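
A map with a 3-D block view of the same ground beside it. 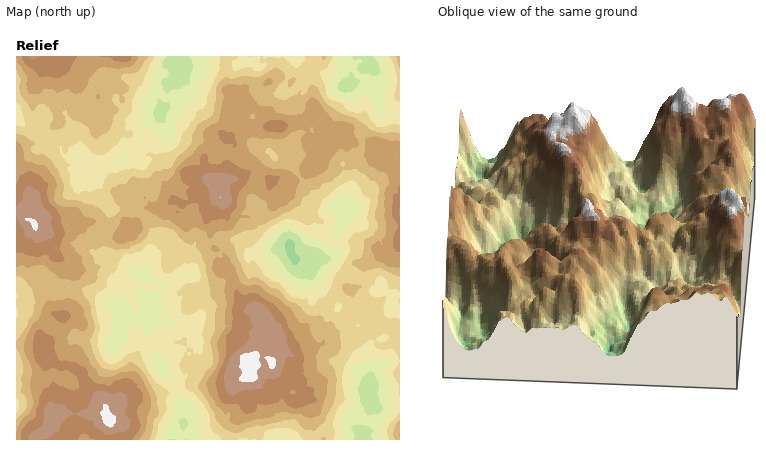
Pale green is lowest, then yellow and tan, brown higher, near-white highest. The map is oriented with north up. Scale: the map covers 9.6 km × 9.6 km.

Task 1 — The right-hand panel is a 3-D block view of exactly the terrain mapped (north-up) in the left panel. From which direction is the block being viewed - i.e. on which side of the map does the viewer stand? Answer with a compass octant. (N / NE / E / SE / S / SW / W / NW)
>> N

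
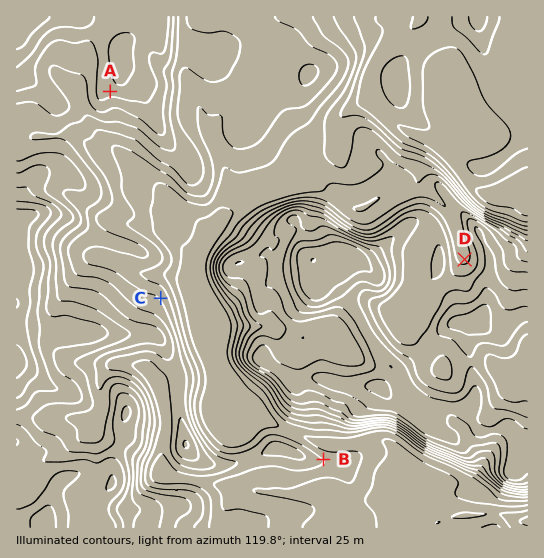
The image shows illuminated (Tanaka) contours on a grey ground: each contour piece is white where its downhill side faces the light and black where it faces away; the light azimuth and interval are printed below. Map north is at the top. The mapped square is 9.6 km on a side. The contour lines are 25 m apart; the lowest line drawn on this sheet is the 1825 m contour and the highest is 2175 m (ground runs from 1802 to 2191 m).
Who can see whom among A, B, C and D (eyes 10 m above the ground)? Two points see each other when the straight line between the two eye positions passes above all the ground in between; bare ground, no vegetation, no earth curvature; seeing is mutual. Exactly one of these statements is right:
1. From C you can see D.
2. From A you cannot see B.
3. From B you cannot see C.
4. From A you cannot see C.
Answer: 2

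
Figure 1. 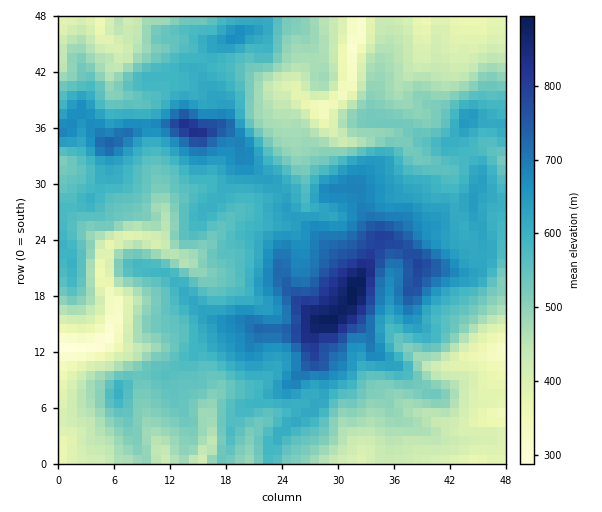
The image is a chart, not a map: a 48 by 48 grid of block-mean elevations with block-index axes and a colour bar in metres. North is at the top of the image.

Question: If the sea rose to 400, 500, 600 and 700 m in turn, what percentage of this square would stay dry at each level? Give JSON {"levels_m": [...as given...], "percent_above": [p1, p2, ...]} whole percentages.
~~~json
{"levels_m": [400, 500, 600, 700], "percent_above": [91, 67, 33, 9]}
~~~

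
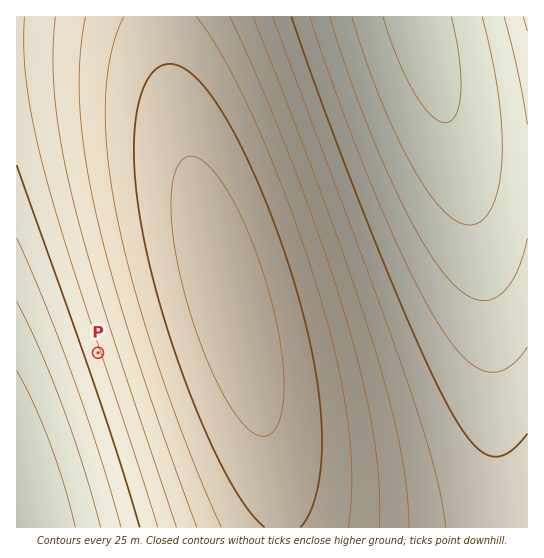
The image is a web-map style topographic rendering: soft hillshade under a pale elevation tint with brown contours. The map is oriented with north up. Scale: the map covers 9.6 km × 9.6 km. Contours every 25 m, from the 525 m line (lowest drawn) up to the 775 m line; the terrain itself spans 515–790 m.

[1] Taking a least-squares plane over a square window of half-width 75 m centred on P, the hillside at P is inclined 5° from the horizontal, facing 251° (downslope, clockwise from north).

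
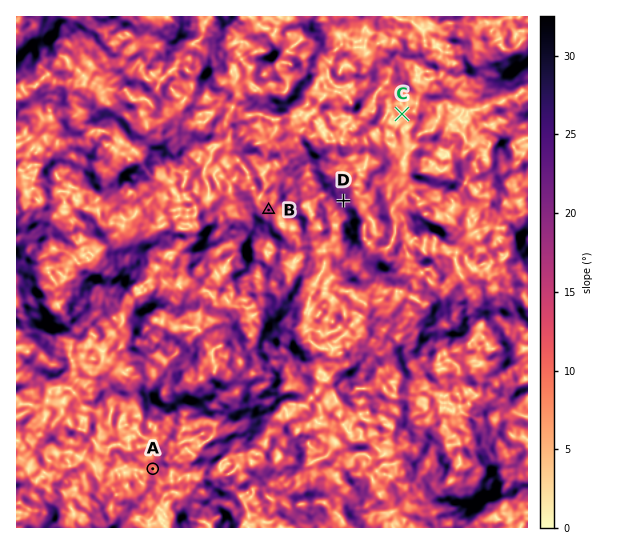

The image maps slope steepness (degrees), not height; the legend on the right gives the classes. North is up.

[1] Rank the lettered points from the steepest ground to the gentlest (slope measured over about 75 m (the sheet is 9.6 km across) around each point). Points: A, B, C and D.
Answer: D B A C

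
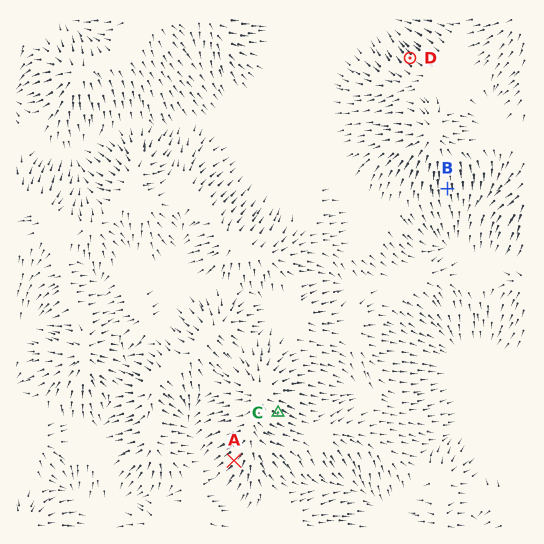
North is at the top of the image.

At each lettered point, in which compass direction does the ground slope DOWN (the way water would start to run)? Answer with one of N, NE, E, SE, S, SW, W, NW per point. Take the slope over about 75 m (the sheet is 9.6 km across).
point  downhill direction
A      SW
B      S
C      SE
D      NW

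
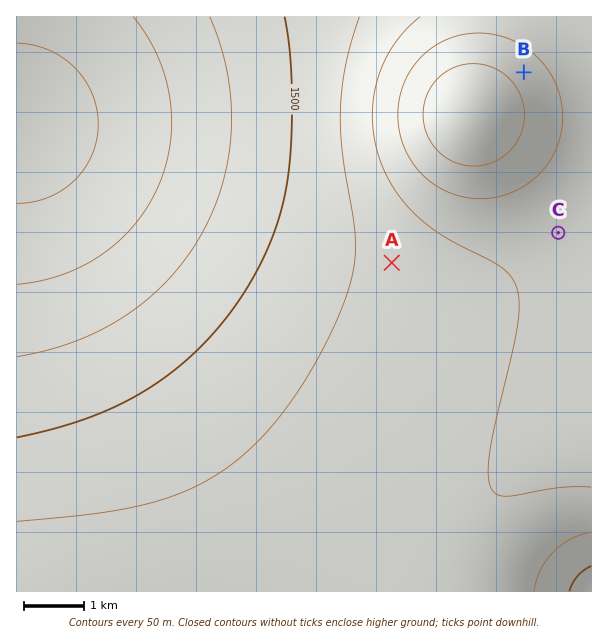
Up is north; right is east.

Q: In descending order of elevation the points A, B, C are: B C A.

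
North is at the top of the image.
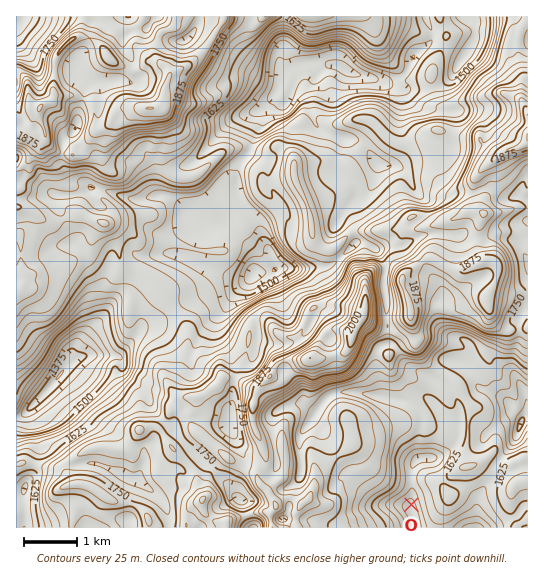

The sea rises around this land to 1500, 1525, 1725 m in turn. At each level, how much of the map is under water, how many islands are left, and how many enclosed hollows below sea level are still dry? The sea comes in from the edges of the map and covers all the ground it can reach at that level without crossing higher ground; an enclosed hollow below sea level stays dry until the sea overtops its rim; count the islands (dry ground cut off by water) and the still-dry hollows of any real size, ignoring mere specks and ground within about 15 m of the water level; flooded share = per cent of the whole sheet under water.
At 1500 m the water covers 8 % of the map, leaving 0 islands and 1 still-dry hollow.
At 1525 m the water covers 10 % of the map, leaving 0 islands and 1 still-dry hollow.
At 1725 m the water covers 62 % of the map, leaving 0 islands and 2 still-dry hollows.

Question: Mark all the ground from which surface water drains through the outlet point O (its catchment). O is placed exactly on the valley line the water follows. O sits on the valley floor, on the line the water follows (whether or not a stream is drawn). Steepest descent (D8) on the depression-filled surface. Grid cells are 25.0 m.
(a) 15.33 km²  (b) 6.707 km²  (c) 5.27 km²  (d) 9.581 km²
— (d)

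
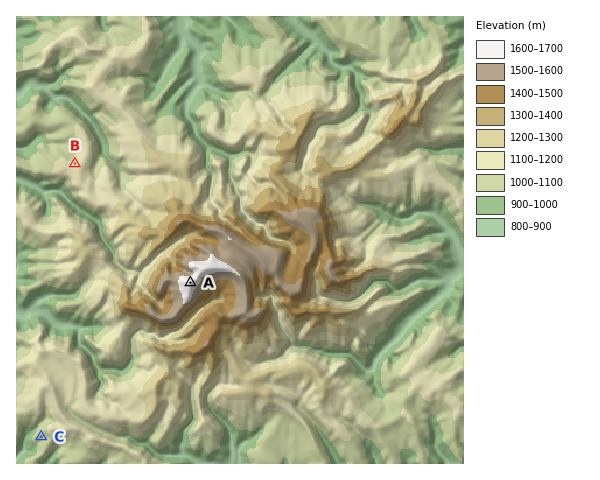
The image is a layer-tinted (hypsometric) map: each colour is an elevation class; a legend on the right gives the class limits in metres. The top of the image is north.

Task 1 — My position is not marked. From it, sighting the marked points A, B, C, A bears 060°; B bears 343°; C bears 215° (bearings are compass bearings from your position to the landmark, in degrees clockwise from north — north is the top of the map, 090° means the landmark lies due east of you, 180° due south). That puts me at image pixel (123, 321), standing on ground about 1200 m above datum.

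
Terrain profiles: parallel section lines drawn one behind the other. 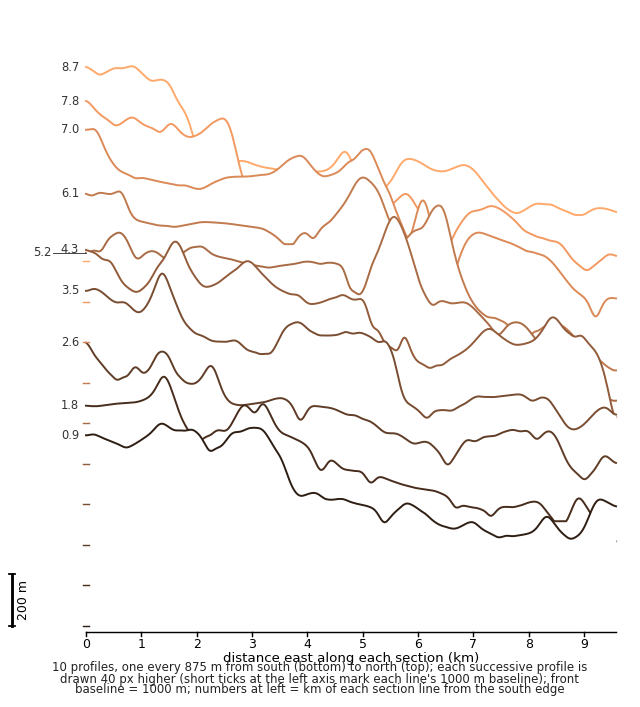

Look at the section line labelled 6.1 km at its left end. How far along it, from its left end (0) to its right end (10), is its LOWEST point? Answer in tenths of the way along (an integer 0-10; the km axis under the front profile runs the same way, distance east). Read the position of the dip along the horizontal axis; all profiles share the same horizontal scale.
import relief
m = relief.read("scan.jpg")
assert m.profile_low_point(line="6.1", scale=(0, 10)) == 10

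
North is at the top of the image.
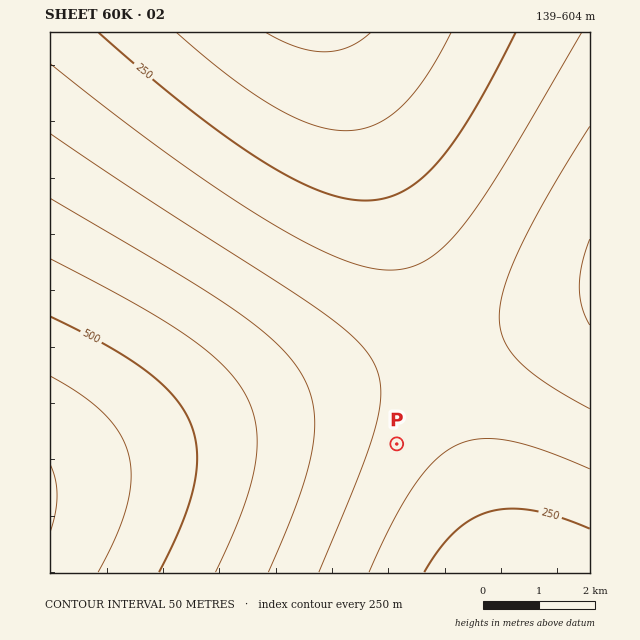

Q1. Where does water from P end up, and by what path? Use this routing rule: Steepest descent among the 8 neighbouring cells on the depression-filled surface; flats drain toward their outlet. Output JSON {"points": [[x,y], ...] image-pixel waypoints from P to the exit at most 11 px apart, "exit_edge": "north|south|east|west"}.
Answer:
{"points": [[397, 444], [408, 455], [419, 466], [431, 478], [442, 489], [453, 500], [464, 512], [476, 523], [487, 534], [491, 545], [494, 557], [498, 568], [500, 572]], "exit_edge": "south"}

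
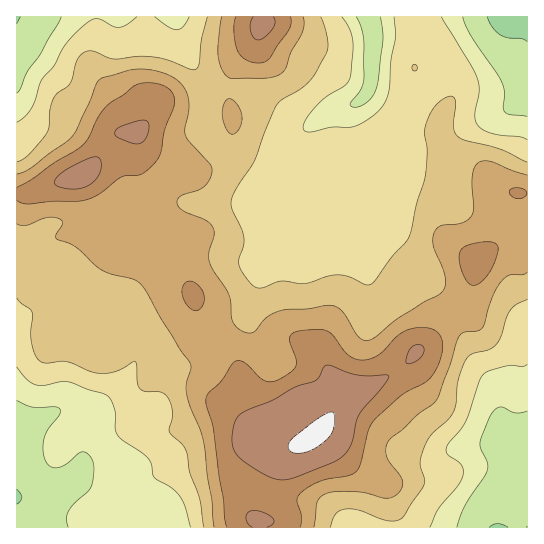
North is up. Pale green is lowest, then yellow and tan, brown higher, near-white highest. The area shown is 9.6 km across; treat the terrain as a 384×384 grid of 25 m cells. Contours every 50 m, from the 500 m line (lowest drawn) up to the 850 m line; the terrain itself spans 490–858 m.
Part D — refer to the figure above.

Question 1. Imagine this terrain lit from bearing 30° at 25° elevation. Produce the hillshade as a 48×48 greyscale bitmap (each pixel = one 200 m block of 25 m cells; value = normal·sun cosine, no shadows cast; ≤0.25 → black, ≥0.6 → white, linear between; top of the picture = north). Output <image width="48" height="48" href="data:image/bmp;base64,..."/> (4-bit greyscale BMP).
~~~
<image width="48" height="48" href="data:image/bmp;base64,Qk32BAAAAAAAAHYAAAAoAAAAMAAAADAAAAABAAQAAAAAAIAEAAATCwAAEwsAABAAAAAAAAAAAAAAABEREQAiIiIAMzMzAERERABVVVUAZmZmAHd3dwCIiIgAmZmZAKqqqgC7u7sAzMzMAN3d3QDu7u4A////AHd3ZniIiId1MiNGiaq6mHVDNGiIiId2Znd3d4iYiHd1MiNXmqq6l1QzNWiHeIdmZnd3iImHd2ZUIiNYmZmYdTIiNWd2d3dmZ2VmeId2ZmVDIhNoh2ZlQhEkV4h3Z3dmd1VVZ3Znd2VDMiNmZERDIiNXiamYiId3iFVVZmZnd2VUQyRVRERDI0V5qqqqqqmImWZmZ2ZmZVRVQyNVVVVURFeaqZmaq7qZmWZnd2VVRERVQiRVZmZmZmiZmIiImZmZiGZ3h2VVREVlQiRmd3eHd4mYd3d2Z4iHdmZ4d2ZmZmd1MTVnh3iIiJmHZndlZ3iGVVVnd2ZmZndkIkaImIiImIh2VmZmaIh2VURVZVVVVWZTJGiZqpmJmIh2VWZniZh2ZTM0QzNEVVVDRoiJq7qqmJmHZVVXmph2VTIzMiI0VmVVaIiJq7u6mKupdlRXmZhlVTMzMiI1ZmZWd3eJqpmYec3Ll2VniYdVVTNEMzRWd3ZVZmeKqYdmi93bqHZ4mHVFZkRWVFZ4h2ZVVWibqGVXm83LmIiaqFNGZ0Vnd4iZh1VEVnm7l2Z5q8y6mZrMqFRnd1Z4iJmYdlREV4q6h3iru8upmrzcp1aIh2d4iIiHZUREV5qqmZu7u7upmbvLlmeYd2d3d3dmVURFZ5mpmqu7u7qoiJmZhmeIdmZ3d2ZmVVVVeKqqqqu7qrqYd3iIdmeHZVZ3d2ZmZVVniry6mZqqqqqYd3eIZUZ3VFZ3dmVFVmZ4q8y6mZmZmqqYd3iHUzVmVXZmZUM0Vmd4q7upiImIiZmIh4h2Q1d3Z4dmVDJGd3d4mZmIiIiIiIiIiIhlRYqYeHd2VEWJmIiIiYiIiIh3eIh4iIdlaKupiFZ3ZnmqmIiImZmZiHd3d3d3iHZnmqqqmEVmZnmZiIiZqqqpiHd3d3d3d3Z4qpmZiEMzNFZ3d3iZmqqph3d3d3d3d3Z4mYd2ZkMhESRmZniIiImYh3d3d3d3d3d4h2VVRXZCIiRVVWd3Z3iHd3eIh3h3d3d4h1VWeLqHZVZlVWd2d3d3eIiIiIiHd3d3dmZ5zcuqmZh2VWd3iIh3eIiIiIiHd3d3d3is76qru6mGVWeImZh3iIiIiIh3d3Z3eIre7omauql2VXiaqpd3iIiZiIiHd3Z3ib3u3HiJmYd2ZomqqYZ4iIiZmZmId3d3is7u3Id3d3d4iZmZmGZ4iIiJqrqpiHd3is3cy4dmZ3eJqqmImGaJmHd3mrupiId3iauqq4dmd3eaqZmaqHeZmHZmeImph3d4iZmZmnZniHeJmJrMuXeIhmZmZVaIZmd4iZmZmmZ4h2eaqr3+yGZ2VEVmZVeHVFZ4iaqqqneIdmm7ze/+t1VDI1Z3d3mnRFeImry7qYiHd4rM3u7clkQyJGiId4qnRGiIm8zLqYh3eKvMvMu6dUQyNXiIiJqnRXiIrN3KmXd3iau6qqqpdVQzRmd4iau4RXiJvNy6mHd3iJqpmZqodlREVneJmr3HNGiazMupiHd4iJmZiJqodlRFZ4iaq83GNHibzMupiA=="/>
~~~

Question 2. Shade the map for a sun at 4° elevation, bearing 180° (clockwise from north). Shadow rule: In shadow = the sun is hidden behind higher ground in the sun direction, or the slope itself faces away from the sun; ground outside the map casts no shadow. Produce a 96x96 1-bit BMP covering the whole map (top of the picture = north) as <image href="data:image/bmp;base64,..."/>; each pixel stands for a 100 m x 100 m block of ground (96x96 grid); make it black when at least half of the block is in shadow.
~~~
<image width="96" height="96" href="data:image/bmp;base64,Qk2+BAAAAAAAAD4AAAAoAAAAYAAAAGAAAAABAAEAAAAAAIAEAAATCwAAEwsAAAIAAAAAAAAA////AAAAAAAAAAAAAAAAAAAAAAAAAAAAAAAAAAAAAAAAAAAAAAAAAAAAAAAAAAAAAAfwAAAAAAAAAAAAAAfgAAAAAAAACAAAAAAAAAAAAAAAAAAAAAAAAAAAAAAAAAAAAAAAAAAAAAAAAAAAAAAAAAAAAAAAAAAAAAAAAAAAAAAAAAAAAAAAAAAAAAAAAAAAAAAAAAAB4AAAAAAAAAAAAAAB8AAAAAAAAAAAAAAA+AAAAAAAAAAAAAAAcAAAAAAAAAAAAAAAAAAAAAAAAAAAAAAAAAAAAAAAAAAAAAAAAAAAAAAAAAAAAAAAAAAAAAAAAAAAAAAAAAAAAAAAAAAAAAAAAAAAAAAAAD4AAAAAAAAAAAAAAH/AAAAAAAAAAAAAAH/gAAAAAAAAAAAAAH/4AAAAAAAAAAAAAD//gAAAAAAAAAAAAB//jwAAAAAAAAAAOB//j8AAAAAAAAAAMA//n/AAAAAAAAAAAA//H/gAAAAAAAAAAA//H/wAAAAAAAAAAA/+P/4AAAAAAAAAAB/+P/4AAAAAAAAAAH/8f/8AAAAAAAAAAP/4///wAAAAAAAAAP8D////AAAAAAAAAfwH////AAAAAAAAAPg/////AAAAAAAAAPv/////AAAAAAAAAH//////AAAAAAAAAH//////AAAAAAAAADf/////AAAAAAAAAAf/////AAAAAAAAAAf////+AAAAAAAAAAf////+AAAAAAAAD4P////+AAAAAAAAP4P////+AAAAAAAAP4P////8AAAAAAAAP4H////8AAAAAAAAHwH////4AAAAAAAAAAD////4AACAAAAAAAB////wDwCAAAAAAAA//+HwH4AAAAAAAAAP/4DgP8AAAPAAAAAB/gDgf+AAA/AAAAAABAAA//AAA/AAAAAAAAAA//AAAeAA8AAAAAAA/+AAAAAA+AAAAAAA/8AAAAAAAAAAAAAAfwAAAAAAAAAAAAAAfgAAAAAAAAAAAAAAPAAAAAAAAAAAAAAAAADAAAAAAAAAAAAAAAP4AAAAAAAAAAAAAB/+AAAAAAAAAAAAAD//wAAAAAAAAAAAAH//+AAAAAAAAAAAAP///AAAAAAAAAAAA////gAAAAAAAAAAB////gAAAAAAAAAAD////gAAAAAAAAAAH////gAAAAABAAAAH////gAAAAAB4gAAH////gAAAAAB/8AAH////5wAAAAA/+AAD/////8AAAAA//gAD/////+AAAAAf/gAD/////+AAAAAP/wAB/////+AAAAAH/wAB/////+AAAAAB/wAA/////8/AAAAAfgAA///////gAAAAPgAAf//////wAAAAHgAAf//////wAAAAHgAAf//////wAAAADAAAf//////gAAAADAAB///////gAAAADAAD///////gAAAAAAAH///////gAAAAAAAH///////gAAAAAAAP///////gAAAAAAAf///////gAAAAAAA////////AAAAAwAB////////AAAAD4AB////////AAAAH4AA//8="/>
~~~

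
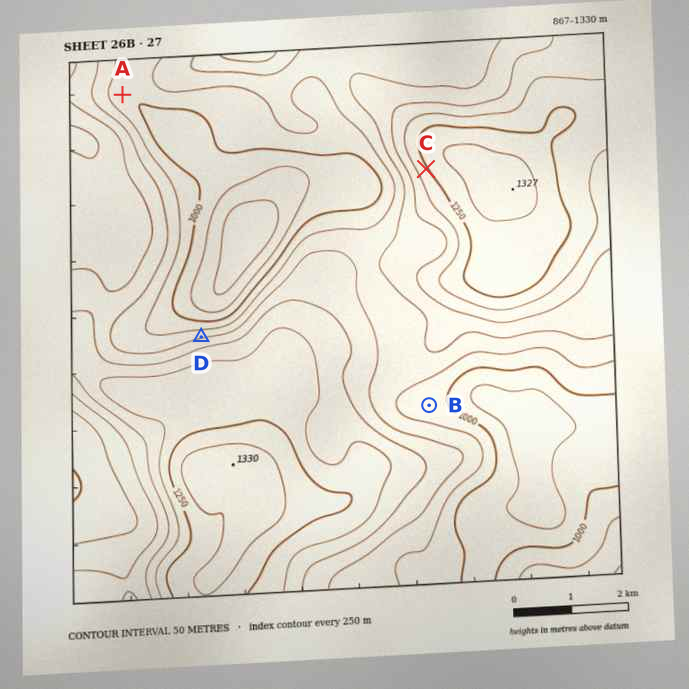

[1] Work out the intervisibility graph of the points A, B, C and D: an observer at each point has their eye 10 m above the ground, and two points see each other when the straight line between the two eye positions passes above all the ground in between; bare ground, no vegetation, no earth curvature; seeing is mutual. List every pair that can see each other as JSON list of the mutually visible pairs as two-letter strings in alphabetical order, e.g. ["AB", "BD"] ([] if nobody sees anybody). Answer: ["AC", "CD"]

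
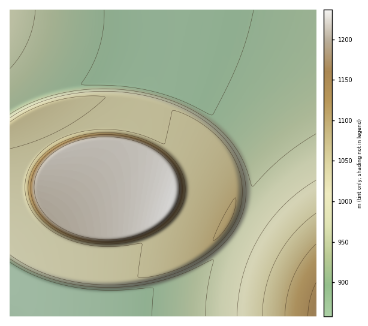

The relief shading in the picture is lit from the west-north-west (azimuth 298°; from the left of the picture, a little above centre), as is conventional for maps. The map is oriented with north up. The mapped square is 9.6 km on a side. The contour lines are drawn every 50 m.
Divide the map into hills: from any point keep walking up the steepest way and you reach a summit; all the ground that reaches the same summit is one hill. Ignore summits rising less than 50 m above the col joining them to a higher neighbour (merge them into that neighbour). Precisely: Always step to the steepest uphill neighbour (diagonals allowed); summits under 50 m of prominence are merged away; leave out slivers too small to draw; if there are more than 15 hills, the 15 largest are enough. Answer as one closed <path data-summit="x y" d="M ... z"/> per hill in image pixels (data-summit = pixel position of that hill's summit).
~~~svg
<path data-summit="172 199" d="M121 82l-22 0-31 3-32 10-26 13 0 178 10 6 25 4 66 0 27-3 23-5 34-15 20-13 21-22 11-20 6-20-1-27-9-24-15-20-24-20-26-14-27-8z"/><path data-summit="316 316" d="M316 10l-152 0-4 39-11 36 22 6 25 11 20 14 20 20 10 18 7 22 0 22-6 20-11 20-21 22-20 13-34 15-23 5-27 3-66 0-18-1-17-9 14 20 3 10 289 0z"/><path data-summit="10 10" d="M163 10l-153 0 0 97 32-14 34-9 45-2 27 3 13-40z"/>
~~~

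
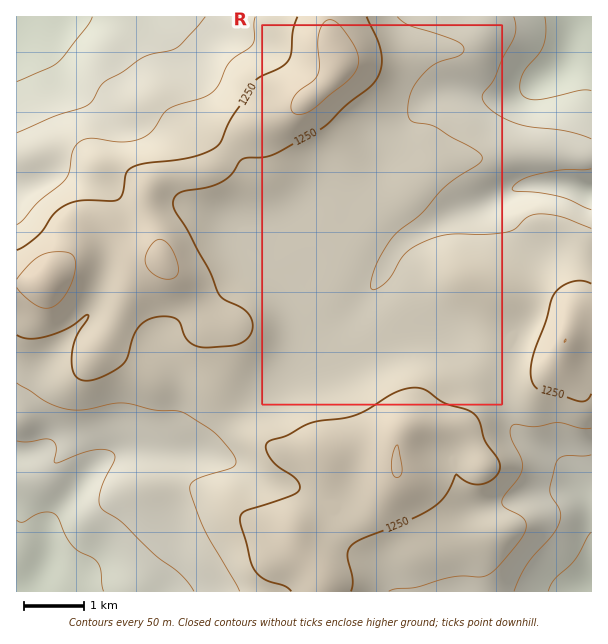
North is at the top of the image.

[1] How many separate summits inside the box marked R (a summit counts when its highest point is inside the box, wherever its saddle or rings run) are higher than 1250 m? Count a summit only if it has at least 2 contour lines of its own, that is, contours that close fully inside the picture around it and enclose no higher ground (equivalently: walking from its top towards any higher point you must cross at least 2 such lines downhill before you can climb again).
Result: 0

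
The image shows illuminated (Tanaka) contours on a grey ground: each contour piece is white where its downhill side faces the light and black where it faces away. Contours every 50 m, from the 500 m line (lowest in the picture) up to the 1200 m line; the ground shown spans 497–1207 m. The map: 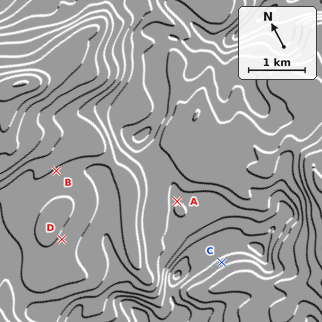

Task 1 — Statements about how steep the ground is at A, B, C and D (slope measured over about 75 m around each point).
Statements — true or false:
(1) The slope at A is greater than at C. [false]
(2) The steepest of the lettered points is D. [false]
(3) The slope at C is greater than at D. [true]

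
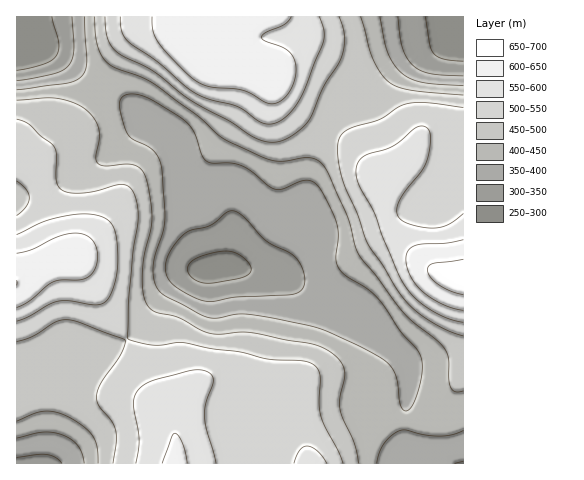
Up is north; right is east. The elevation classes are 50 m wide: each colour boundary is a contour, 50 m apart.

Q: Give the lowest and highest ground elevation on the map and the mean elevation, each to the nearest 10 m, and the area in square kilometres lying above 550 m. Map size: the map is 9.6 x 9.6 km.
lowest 250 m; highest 670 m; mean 470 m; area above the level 18.4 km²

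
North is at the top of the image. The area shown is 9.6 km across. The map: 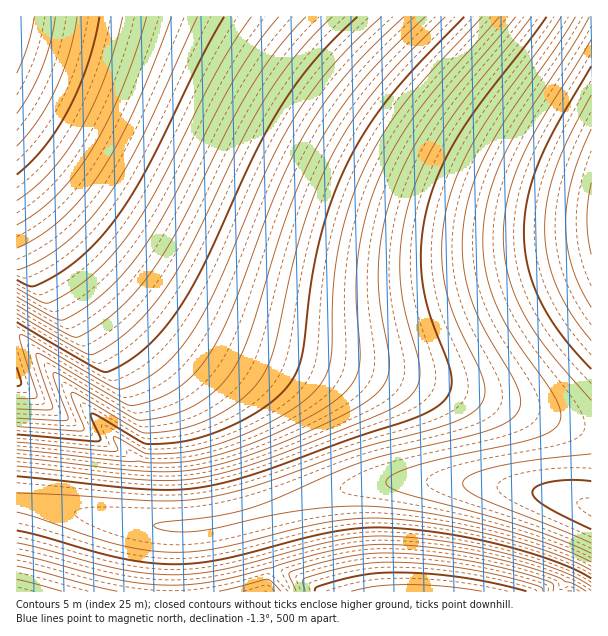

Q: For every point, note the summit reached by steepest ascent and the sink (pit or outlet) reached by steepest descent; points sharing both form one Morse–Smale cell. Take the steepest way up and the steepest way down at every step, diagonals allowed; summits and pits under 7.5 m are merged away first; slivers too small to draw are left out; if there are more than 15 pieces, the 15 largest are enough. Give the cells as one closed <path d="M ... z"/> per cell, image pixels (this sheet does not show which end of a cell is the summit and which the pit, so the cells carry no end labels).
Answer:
<path d="M591 16l-574 0-1 139 33 37 68 66 54 42 54 31 48 18 135 29 93 24 72 24 18 2z"/><path d="M17 156l-1 24 30 42 63 77 79 82 17 21 15 30 14 42 8 39 3 3 96-28 37-6 29-1 57 1 45 5 42 7 41 12-1-78-18-2-99-32-85-21-116-24-48-18-54-31-54-42-68-66z"/><path d="M17 181l-1 320 101 21 35 4 42 0 48-9 2-2-15-56-12-34-15-27-112-122-44-54z"/><path d="M429 481l-51 1-22 4-111 30 1 9 18 66 328 0-1-85-22-7-41-9-46-6z"/><path d="M20 502l-4 1 1 89 153-1 0-45 3-20-21 0-35-4z"/><path d="M243 516l-28 7-41 3-2 2-1 64 93-1z"/>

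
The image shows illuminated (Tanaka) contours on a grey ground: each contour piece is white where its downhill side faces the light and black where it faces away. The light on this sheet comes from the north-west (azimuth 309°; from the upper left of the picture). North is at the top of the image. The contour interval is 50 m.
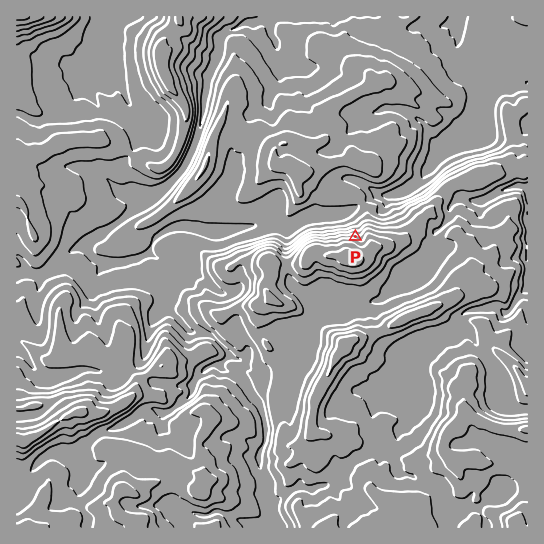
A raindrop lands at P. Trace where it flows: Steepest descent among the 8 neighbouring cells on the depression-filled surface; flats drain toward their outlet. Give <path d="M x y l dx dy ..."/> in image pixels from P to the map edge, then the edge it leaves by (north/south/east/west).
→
<path d="M355 237l2-2 0-10-11-11-8 0-1 1-30 0-1 2-4 0-3 1-12 9-5 3-5-3-4-4-11 0-1 2-11 1-1 1-80 0-16 16-3 6 0 2-3 3-9 5-4 0-1 2-4 0-7 2-17 0-11-5-5-5 0-6 8-8 4-1 12-12 20-13 9-8 12-6 28-28 3-4 1-5 11-21 1-8 3-6 1-10 1-2 0-10 2-2 0-6 1-2 0-5 1-1 0-10 10-20 0-6 2-4 0-10 10-9 4 0 8-4 2-3 10 0 1-1 9-1 2-2 2 0 3-2"/>
exit: north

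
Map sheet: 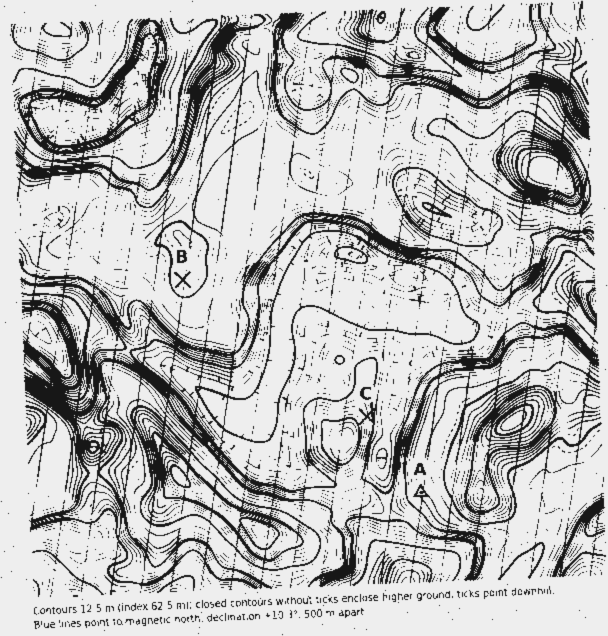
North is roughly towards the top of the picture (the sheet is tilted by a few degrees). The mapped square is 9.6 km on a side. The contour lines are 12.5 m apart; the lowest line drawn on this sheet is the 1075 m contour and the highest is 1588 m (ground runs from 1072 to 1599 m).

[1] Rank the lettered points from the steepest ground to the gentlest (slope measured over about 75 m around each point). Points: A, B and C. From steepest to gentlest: C A B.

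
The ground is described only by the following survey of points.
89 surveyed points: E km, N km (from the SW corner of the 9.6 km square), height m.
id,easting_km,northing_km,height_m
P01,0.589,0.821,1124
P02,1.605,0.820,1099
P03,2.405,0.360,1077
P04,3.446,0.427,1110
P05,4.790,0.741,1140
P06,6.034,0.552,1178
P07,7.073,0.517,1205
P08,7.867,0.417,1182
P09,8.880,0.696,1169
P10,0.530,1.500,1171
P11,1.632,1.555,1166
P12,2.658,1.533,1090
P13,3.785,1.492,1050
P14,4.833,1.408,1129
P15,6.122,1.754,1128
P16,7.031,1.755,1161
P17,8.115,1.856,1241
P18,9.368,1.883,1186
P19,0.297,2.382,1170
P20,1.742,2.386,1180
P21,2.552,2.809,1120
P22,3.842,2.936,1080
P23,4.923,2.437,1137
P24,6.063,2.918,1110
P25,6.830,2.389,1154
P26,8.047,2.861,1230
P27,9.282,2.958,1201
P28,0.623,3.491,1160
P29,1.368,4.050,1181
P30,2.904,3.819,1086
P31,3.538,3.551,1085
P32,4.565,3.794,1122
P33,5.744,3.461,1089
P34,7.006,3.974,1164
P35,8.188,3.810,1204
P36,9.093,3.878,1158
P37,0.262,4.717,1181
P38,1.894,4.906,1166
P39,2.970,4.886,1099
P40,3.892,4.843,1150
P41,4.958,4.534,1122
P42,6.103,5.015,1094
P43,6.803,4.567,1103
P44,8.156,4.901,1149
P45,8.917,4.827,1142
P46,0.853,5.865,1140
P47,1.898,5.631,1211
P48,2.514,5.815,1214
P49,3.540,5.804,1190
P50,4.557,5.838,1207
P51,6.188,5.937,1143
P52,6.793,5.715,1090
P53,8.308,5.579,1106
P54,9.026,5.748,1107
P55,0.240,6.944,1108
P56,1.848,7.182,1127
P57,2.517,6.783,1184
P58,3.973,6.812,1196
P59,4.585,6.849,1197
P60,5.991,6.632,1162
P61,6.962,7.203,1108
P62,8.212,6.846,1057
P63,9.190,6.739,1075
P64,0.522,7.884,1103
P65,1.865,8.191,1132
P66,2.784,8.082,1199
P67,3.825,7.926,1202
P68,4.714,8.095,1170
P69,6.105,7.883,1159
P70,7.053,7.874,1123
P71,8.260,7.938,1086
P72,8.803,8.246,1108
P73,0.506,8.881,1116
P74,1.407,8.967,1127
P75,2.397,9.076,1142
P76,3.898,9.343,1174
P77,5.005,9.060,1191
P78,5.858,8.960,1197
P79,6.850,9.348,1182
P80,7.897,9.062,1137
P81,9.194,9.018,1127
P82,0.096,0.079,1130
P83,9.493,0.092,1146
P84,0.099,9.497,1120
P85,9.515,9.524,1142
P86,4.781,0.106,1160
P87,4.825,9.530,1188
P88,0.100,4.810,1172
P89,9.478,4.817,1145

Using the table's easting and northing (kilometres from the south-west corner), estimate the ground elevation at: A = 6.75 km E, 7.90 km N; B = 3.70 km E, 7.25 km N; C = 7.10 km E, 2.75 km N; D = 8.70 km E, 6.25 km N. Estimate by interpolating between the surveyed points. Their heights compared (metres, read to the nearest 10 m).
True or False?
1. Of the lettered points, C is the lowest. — False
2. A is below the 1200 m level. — True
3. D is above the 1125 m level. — False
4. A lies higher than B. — False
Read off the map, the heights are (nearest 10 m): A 1140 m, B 1200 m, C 1180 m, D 1060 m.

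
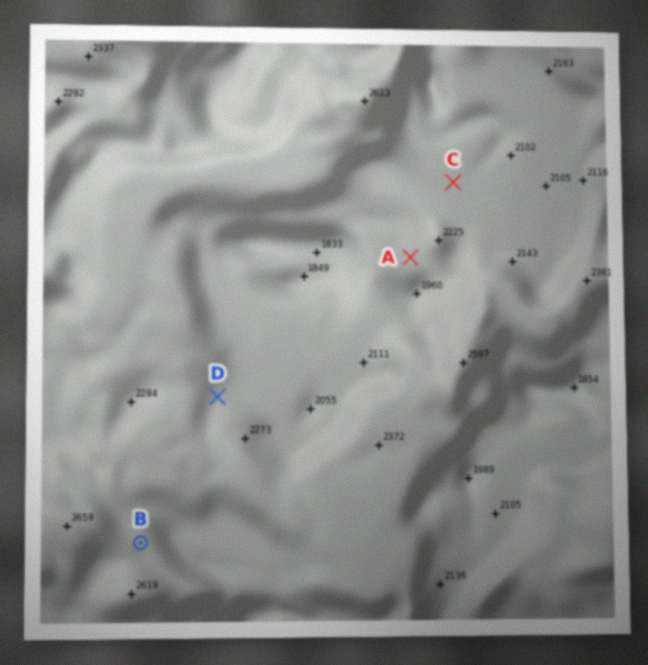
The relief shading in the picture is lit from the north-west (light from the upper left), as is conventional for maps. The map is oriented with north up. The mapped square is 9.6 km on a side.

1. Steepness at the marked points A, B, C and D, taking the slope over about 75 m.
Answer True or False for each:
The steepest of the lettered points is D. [True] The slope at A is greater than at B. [False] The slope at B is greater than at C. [True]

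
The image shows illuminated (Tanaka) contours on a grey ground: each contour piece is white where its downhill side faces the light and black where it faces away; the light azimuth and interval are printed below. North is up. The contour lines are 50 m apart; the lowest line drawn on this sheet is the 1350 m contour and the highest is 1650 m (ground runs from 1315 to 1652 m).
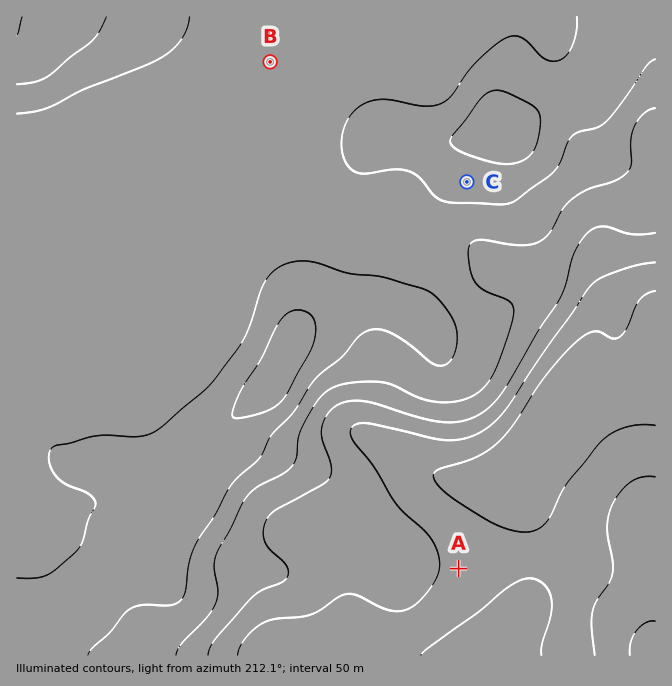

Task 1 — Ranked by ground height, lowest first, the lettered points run A B C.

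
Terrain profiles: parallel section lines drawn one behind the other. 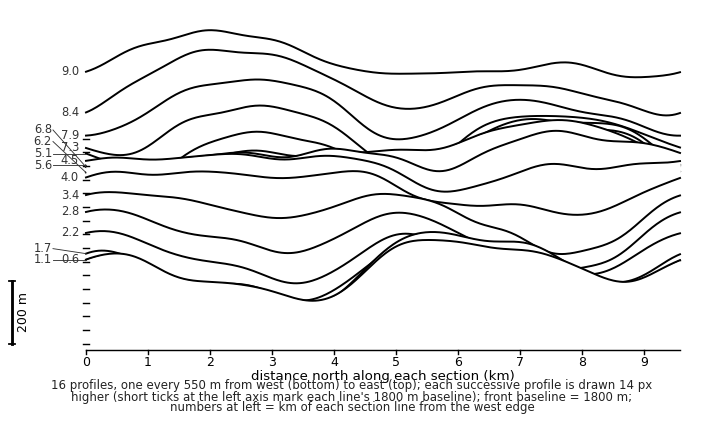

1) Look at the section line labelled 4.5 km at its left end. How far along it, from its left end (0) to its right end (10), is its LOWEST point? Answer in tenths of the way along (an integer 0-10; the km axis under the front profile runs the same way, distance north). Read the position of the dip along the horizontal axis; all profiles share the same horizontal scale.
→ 6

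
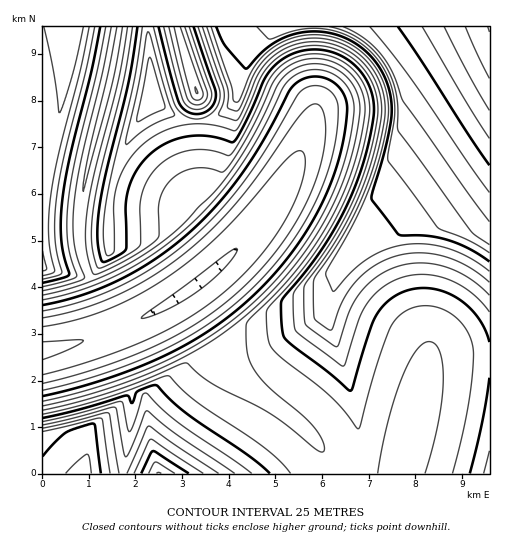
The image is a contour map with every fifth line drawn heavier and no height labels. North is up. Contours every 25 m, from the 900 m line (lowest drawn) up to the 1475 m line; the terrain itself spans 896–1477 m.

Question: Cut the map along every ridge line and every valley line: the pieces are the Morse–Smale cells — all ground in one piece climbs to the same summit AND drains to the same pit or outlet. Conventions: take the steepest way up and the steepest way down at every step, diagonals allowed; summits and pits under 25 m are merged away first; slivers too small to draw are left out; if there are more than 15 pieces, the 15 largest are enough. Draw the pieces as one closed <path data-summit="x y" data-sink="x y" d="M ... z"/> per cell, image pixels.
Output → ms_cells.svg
<path data-summit="489 27" data-sink="43 351" d="M489 26l-211 0-14 13-17 23-14 42-17 13-19 5 4 77 38 39 3 6-28 27-27 20-4 5 48 75 16 14 51 38 20 21 12 19 4 11 67 0 24-102 3-7 9-7 12-2 41 0z"/><path data-summit="151 83" data-sink="43 351" d="M148 26l-27 0-2 2-8 50-22 83-9 44 0 46 30 79 26-9 35-19 43-31 28-27-3-6-38-39-4-77-16-3-11-5-14-13-6-23z"/><path data-summit="159 473" data-sink="43 351" d="M183 294l-26 17-49 21 24 61-1 30-7 50 209 1-3-11-15-23-24-23-44-32-16-14z"/><path data-summit="79 27" data-sink="43 351" d="M120 26l-78 1 1 323 32-7 36-12-28-71-4-18 0-25 7-46 25-93z"/><path data-summit="85 473" data-sink="43 351" d="M109 333l-67 18 1 123 81-1 7-50 1-30z"/><path data-summit="489 473" data-sink="43 351" d="M489 356l-40 0-12 2-9 7-7 21-19 78 0 10 88-1z"/><path data-summit="489 27" data-sink="197 92" d="M277 26l-100 1 20 65 1 30 18-5 17-13 14-42 10-14z"/><path data-summit="151 83" data-sink="197 92" d="M177 26l-29 1 4 59 4 15 9 9 16 9 16 3 0-30z"/>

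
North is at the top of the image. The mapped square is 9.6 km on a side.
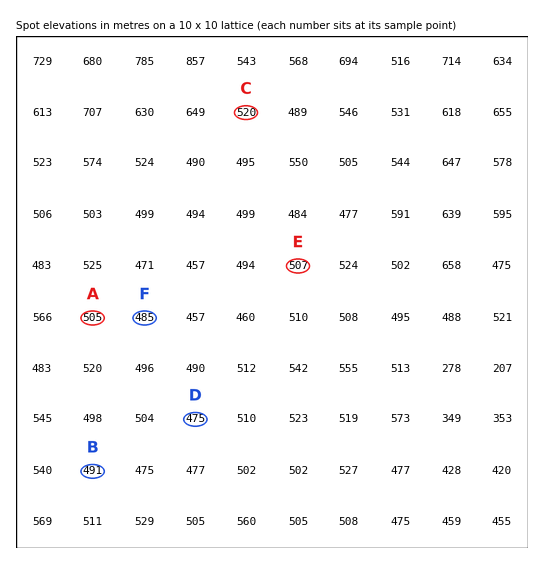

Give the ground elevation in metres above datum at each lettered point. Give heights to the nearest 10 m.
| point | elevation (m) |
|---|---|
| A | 510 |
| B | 490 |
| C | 520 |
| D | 470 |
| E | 510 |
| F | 490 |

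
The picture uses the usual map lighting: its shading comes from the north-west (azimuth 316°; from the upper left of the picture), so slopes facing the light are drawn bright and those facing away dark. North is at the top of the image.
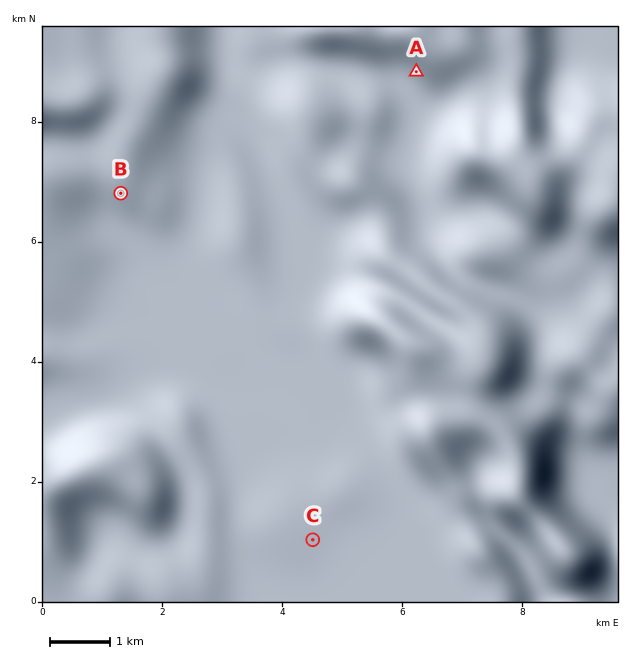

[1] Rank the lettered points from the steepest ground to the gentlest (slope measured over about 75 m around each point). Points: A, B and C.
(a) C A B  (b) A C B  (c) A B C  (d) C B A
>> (c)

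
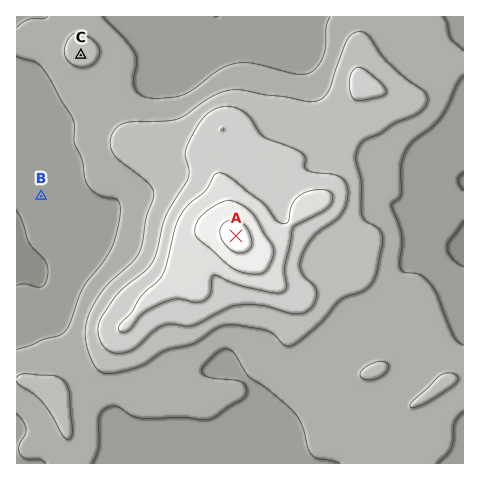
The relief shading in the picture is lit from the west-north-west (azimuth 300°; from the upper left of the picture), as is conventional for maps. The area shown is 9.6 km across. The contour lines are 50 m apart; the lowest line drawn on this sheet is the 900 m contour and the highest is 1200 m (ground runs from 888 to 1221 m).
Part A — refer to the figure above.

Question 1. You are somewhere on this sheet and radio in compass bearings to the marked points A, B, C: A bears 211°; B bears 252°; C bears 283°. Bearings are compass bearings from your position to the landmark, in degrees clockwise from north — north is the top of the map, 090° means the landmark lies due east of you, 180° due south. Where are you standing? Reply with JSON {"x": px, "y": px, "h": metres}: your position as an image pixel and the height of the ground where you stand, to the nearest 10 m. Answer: {"x": 312, "y": 108, "h": 1010}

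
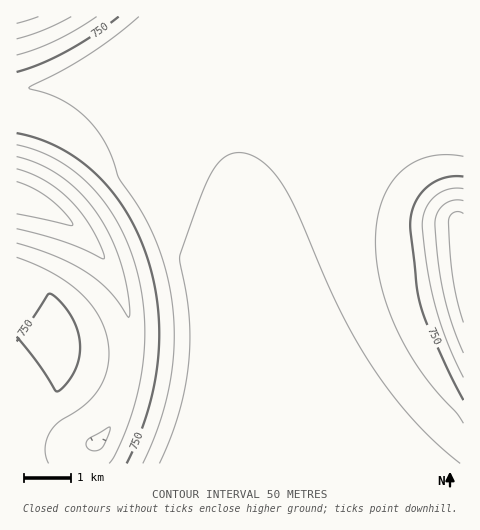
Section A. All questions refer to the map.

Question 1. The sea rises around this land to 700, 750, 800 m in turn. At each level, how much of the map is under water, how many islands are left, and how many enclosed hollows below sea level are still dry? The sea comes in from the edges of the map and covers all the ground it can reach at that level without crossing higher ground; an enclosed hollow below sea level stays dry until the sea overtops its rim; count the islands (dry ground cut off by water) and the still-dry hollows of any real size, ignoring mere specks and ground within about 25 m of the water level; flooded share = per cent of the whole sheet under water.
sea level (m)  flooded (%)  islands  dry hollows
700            14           0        0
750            24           0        0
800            35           0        0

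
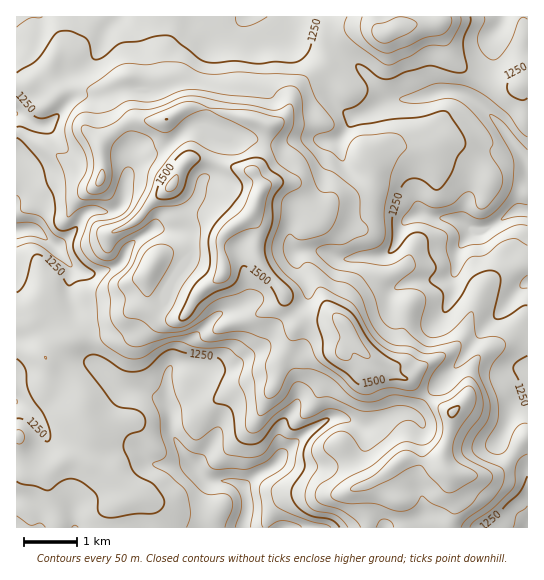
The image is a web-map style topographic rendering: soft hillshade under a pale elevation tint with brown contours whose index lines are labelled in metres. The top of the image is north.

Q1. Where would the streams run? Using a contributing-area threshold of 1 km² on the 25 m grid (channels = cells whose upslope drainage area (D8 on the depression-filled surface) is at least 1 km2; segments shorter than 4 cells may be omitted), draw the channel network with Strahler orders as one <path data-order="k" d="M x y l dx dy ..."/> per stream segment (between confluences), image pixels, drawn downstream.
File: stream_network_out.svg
<path data-order="1" d="M74 521l0 6 1 0"/><path data-order="3" d="M245 491l1 3 0 4 1 1 0 14-2 5-2 9"/><path data-order="2" d="M197 470l9 9 3 2 21 0 12 5 3 5"/><path data-order="1" d="M155 465l36 0 6 5"/><path data-order="2" d="M279 459l-8 8-13 7-13 13 0 4"/><path data-order="1" d="M207 450l-10 11 0 8"/><path data-order="1" d="M499 439l10-16 0-2 2-4 2-6 14-14 0-26"/><path data-order="1" d="M31 415l-10-10-4-2 0-1"/><path data-order="1" d="M401 413l-4 0-27 13-12 0-7-5-6-3-15 0-12 8-4 1-9 8-2 0-24 24"/><path data-order="2" d="M167 406l3 5 0 7 1 1 0 12 12 22 14 16"/><path data-order="1" d="M297 402l-4 8-10 11-2 6 0 30-2 2"/><path data-order="1" d="M115 382l7 5 3 0 1 2 15 1 16 8 2 0 8 8"/><path data-order="1" d="M214 367l-12 2-1-2-8-1-2-1-16 0"/><path data-order="2" d="M175 365l-1 0-5 5 0 4-2 1 0 31"/><path data-order="1" d="M481 334l21-21 0-2 5-5 7-11 13-13"/><path data-order="1" d="M445 311l8-16 0-18 2-6"/><path data-order="1" d="M241 306l-6 3-10 2-8 4-31 31 0 15-3 2-6 0-2 2"/><path data-order="1" d="M391 295l0-1 8-8 6-3 2 0 2-1 5 0 1-1 27 0 7-3 6-7"/><path data-order="1" d="M70 294l0-29"/><path data-order="2" d="M455 271l0-2 2-2 0-12 4-9 10-11 0-1 2 0 6-7"/><path data-order="2" d="M70 265l-11-12-5-8"/><path data-order="1" d="M191 255l0-16-8-8-30-1"/><path data-order="1" d="M294 249l3 2 28 0 12 7 4 0 1 1 9 0 2-1 5 0 1-1 22 0 6-3 8-8 7-20 9-9 7-3 4 0"/><path data-order="2" d="M54 245l-1 0-10-10-8-5-16 0-2 1"/><path data-order="2" d="M153 230l-4 1-12 8-10 10-4 10-8 8-2 2-8 1-2 1-4 0-1 2-16 0-8-4-4-4"/><path data-order="3" d="M479 227l10 0 1-1 3 0 21-15 13 0"/><path data-order="2" d="M422 214l7 1 1 2 5 0 2 1 14 0 2 1 4 0 5 3 7 5 10 0"/><path data-order="1" d="M418 206l0 3 4 5"/><path data-order="1" d="M197 198l-4 4 0 1-26 26-13 0-1 1"/><path data-order="1" d="M325 141l13 0 7-7 5-8 1-4 7-7 7-1 21-12 3 0 1-1 7 0 1-2"/><path data-order="1" d="M201 126l-8 0-6 3-14 13-2 0-8 7-8 4-22 0-4 4 0 17-3 4 0 4-1 1 0 11-2 1 0 6-1 2-9 8-16 0-2-1-4 0-5 3-4 4-3 6-4 6-16 16-5 0"/><path data-order="2" d="M398 99l13 0 2-1 6 0 2-1 4 0 1-2 8-1 1-1 4 0 2-2 16 0 12 6 8 6 1 0 25 26 6 9 13 17 4 8 0 4 1 2 0 8"/><path data-order="1" d="M78 97l-4 1-28 28-7 0-1-1-3 0-5-3-8-7-5-1"/><path data-order="1" d="M373 81l18 18 7 0"/><path data-order="1" d="M105 35l2-6 12-12 2 0"/><path data-order="1" d="M230 27l3-1 8-8 2-1 7 0"/><path data-order="1" d="M499 26l3-4 1-5"/>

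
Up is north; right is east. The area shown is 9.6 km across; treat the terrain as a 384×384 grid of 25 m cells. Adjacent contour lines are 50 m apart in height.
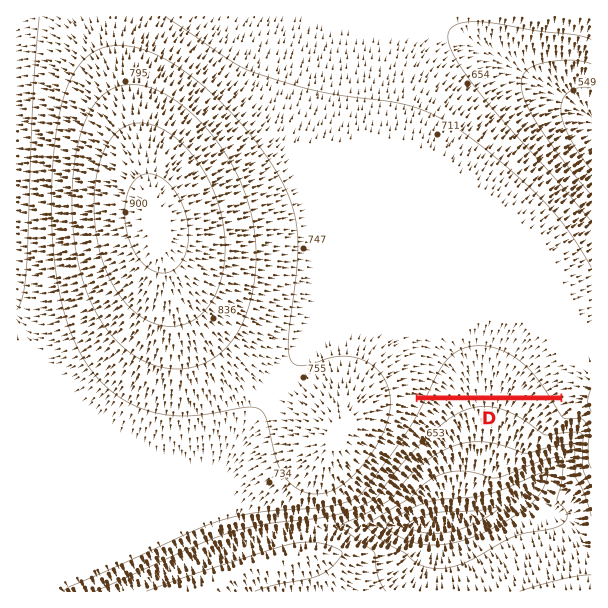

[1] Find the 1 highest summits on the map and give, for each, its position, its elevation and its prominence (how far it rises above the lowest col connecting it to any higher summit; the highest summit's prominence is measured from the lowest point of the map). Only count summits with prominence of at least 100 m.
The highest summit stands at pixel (156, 224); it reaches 918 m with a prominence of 500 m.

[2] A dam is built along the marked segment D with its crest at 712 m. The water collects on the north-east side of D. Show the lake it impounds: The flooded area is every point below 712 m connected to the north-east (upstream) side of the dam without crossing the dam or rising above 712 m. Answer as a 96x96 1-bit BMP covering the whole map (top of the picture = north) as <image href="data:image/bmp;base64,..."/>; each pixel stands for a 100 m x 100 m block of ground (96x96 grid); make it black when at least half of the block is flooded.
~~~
<image width="96" height="96" href="data:image/bmp;base64,Qk2+BAAAAAAAAD4AAAAoAAAAYAAAAGAAAAABAAEAAAAAAIAEAAATCwAAEwsAAAIAAAAAAAAA////AAAAAAAAAAAAAAAAAAAAAAAAAAAAAAAAAAAAAAAAAAAAAAAAAAAAAAAAAAAAAAAAAAAAAAAAAAAAAAAAAAAAAAAAAAAAAAAAAAAAAAAAAAAAAAAAAAAAAAAAAAAAAAAAAAAAAAAAAAAAAAAAAAAAAAAAAAAAAAAAAAAAAAAAAAAAAAAAAAAAAAAAAAAAAAAAAAAAAAAAAAAAAAAAAAAAAAAAAAAAAAAAAAAAAAAAAAAAAAAAAAAAAAAAAAAAAAAAAAAAAAAAAAAAAAAAAAAAAAAAAAAAAAAAAAAAAAAAAAAAAAAAAAAAAAAAAAAAAAAAAAAAAAAAAAAAAAAAAAAAAAAAAAAAAAAAAAAAAAAAAAAAAAAAAAAAAAAAAAAAAAAAAAAAAAAAAAAAAAAAAAAAAAAAAAAAAAAAAAAAAAAAAAAAAAAAAAAAAAAAAAAAAAAAAAAAAAAAAAAAAAAAAAAAAAAAAAAAAAAAAAAAAAAAAAAAAAAAAAAAAAAAAAAAAAAAAAAAAAAAAAAAAAAAAAAAAAAAAAAAAAAAAB///8AAAAAAAAAAAB///8AAAAAAAAAAAA///4AAAAAAAAAAAA///4AAAAAAAAAAAA///wAAAAAAAAAAAA///wAAAAAAAAAAAAf//gAAAAAAAAAAAAf//AAAAAAAAAAAAAf/+AAAAAAAAAAAAAP/8AAAAAAAAAAAAAH/4AAAAAAAAAAAAAD/AAAAAAAAAAAAAAAAAAAAAAAAAAAAAAAAAAAAAAAAAAAAAAAAAAAAAAAAAAAAAAAAAAAAAAAAAAAAAAAAAAAAAAAAAAAAAAAAAAAAAAAAAAAAAAAAAAAAAAAAAAAAAAAAAAAAAAAAAAAAAAAAAAAAAAAAAAAAAAAAAAAAAAAAAAAAAAAAAAAAAAAAAAAAAAAAAAAAAAAAAAAAAAAAAAAAAAAAAAAAAAAAAAAAAAAAAAAAAAAAAAAAAAAAAAAAAAAAAAAAAAAAAAAAAAAAAAAAAAAAAAAAAAAAAAAAAAAAAAAAAAAAAAAAAAAAAAAAAAAAAAAAAAAAAAAAAAAAAAAAAAAAAAAAAAAAAAAAAAAAAAAAAAAAAAAAAAAAAAAAAAAAAAAAAAAAAAAAAAAAAAAAAAAAAAAAAAAAAAAAAAAAAAAAAAAAAAAAAAAAAAAAAAAAAAAAAAAAAAAAAAAAAAAAAAAAAAAAAAAAAAAAAAAAAAAAAAAAAAAAAAAAAAAAAAAAAAAAAAAAAAAAAAAAAAAAAAAAAAAAAAAAAAAAAAAAAAAAAAAAAAAAAAAAAAAAAAAAAAAAAAAAAAAAAAAAAAAAAAAAAAAAAAAAAAAAAAAAAAAAAAAAAAAAAAAAAAAAAAAAAAAAAAAAAAAAAAAAAAAAAAAAAAAAAAAAAAAAAAAAAAAAAAAAAAAAAAAAAAAAAAAAAAAAAAAAAAAAAAAAAAAAAAAAAAAAAAAAAAAAAAAAAAAAAAAAAAAAAAAAAAAAAAAAAAAAAAAAAAAAAAAAAAAAAAAAAAAAAAAAAAAAAAAAAAAAAAAAAAA="/>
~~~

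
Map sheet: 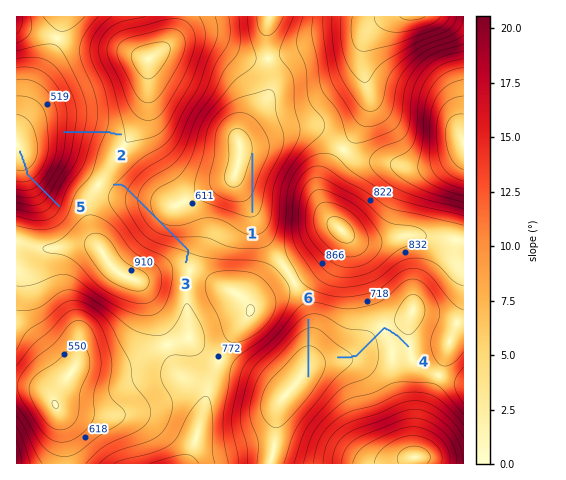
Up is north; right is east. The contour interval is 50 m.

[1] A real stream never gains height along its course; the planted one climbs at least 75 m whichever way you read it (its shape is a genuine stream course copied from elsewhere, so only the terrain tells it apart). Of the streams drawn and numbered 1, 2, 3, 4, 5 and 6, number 3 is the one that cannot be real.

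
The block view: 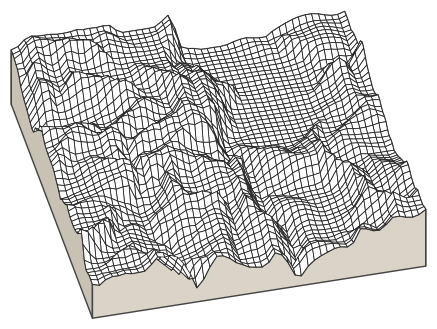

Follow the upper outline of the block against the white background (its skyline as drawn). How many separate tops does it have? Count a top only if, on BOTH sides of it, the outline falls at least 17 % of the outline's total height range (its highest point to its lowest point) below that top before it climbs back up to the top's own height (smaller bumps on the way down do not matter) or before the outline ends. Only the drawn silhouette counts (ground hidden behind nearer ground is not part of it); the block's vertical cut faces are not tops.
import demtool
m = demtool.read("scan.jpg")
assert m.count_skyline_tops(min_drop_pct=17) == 2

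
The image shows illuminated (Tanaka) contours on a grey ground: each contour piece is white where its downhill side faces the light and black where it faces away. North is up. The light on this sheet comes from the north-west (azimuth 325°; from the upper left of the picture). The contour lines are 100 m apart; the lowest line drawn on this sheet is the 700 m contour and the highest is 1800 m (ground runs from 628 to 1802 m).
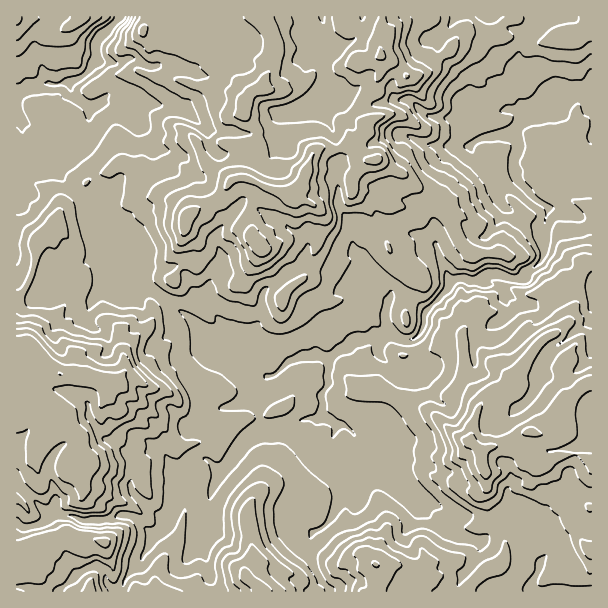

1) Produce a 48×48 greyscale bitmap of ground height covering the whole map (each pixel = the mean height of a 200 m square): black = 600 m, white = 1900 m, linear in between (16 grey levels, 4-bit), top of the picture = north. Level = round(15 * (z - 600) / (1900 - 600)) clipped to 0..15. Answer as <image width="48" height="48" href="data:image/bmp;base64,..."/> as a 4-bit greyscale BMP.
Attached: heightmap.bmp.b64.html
<image width="48" height="48" href="data:image/bmp;base64,Qk32BAAAAAAAAHYAAAAoAAAAMAAAADAAAAABAAQAAAAAAIAEAAATCwAAEwsAABAAAAAAAAAAAAAAABEREQAiIiIAMzMzAERERABVVVUAZmZmAHd3dwCIiIgAmZmZAKqqqgC7u7sAzMzMAN3d3QDu7u4A////AMu6q7mZmpmZibzLqYd4q7qqmYiId3d3d8zLqrqoiYiIiry6qXeJq7qqqYiIh3d3iMzLu6uoeId3iru6l3eaq7upmZiImHd3iczMzMy4d4d2eJqodmeJq6mZmIh3iHd3irzMzMy5d3d2Z5qXdmZ4mZh4h3d3h3d3maqruqqpd2d2Z5qXZmZmd4h2Znd3h3d4mbuqqqmIh2d2Z5qHZmZmZndmZmd4h3eImcuqzMupiHZ2Z4mHZmZmZmZlZniZh4iJmbzLzcuoiHZ2ZniYdmZmZmVWZ4mqiJmZmczM3duomHdmZmeHdmZVZVVWd4m7qaqpms3N3dypmHdmZmZ3ZmZVVVVmeJrLqru6ms3d3dypiHd2ZlZmZmVVVVVWeKvLu7u6qs3d3cqpiIh3dmVmZlVVVVVWaKzLu7u7qt3d3bupmYdmZmVVVVVVVVVmeau6q7y7ut3d3MzLqYd2ZmZmVVRVVVZniIqqmau7ut3d3M3Luoh2ZmZmZlVVZmZnd3mqmZqrut3dzM3cuqh2ZmVVZlVWZmZmZ3iaqpmrut3d3d3cypdmZmVVVmVWZmZWZniJqpmaq93e3dzMqYdmZmVVVVVWZlVVZnd4mqmamd3czLu7mHZmZlVVVERFVVVmZmd4iamaqN3Lu7qqmHZmZlVVVVVUREVVZnd3eJqZmMyqmYmpmHZmVVVWZlVlREREVndmZ4mZiKqZiImZiHZmZmZndmZmZUVkRmdmVneIh5iIh3h3d2ZmZmdnhmZmZlVkRWZmVWZ3doiIh3dmZ2dmZ3d4h2ZmZVVlRFZlRVZmdoiIeHZmd4h3eJh3iHdmZVVmZDQ0REZmZoiId3Zmd4iIeJmYiIdmVVZmZEQzMzRWZniId2Zmd4iZiJq6iIdmZmdmVFZlVUNFZniIh2ZmZ4qZiJvLqIh2ZndmVWZmZVM0VXiIh2ZmZ5u6mazLqYh2ZnZmVWZVVTIjNHeIh2d2eJvKqru6mZmGZ3ZmZmZUQzIjM2aIh3d3eJvLqquqq6qXd3d2ZmZTMjISImZ4dnd3iJq7u6u7zMuIiId3ZmVDIiESImZmZ3d3iJmqq7u8zLqJmId3dmUyIhIiIlZmZ3d3iIiZq8y6vMqJmYiHZVQiIRIiIlZVZmd3d3iJqqqqq8qZqqiGVDIiIRIiIlVVZmZ3d3iKmaqpmrqZqqhlQyESIRIiIVVVZWZmZniZmaqZmaqaqYZUQyERERIiIVVVZVZmZniYiZmZmYiJqoZWUyIhEREiIUVVVVVlVnd3iqqYiIiJmph1QyEREREREUVVVEVVVmZ4mbuYiIiIiIdlVCIREREREURURFVVZmeImau6mYiIiYdmVCIiIRERAERENFVmZ4iIiaq6mYiIiZiYZTMyIiEREVVFRDVWd3iIiZmqmIiJmamYdkMzIiIiIWVVVTRWd4iIiZmqmIiJqqqHZlRDMiIjMmZmZTRniImIiZmamId4mql2ZmVEMzNEQ3ZndkNYmYiZmJmamIeIial2VVVEQzNERId3d2Q2mYiImZmpiIeJiZmGZVVDRDMzNA=="/>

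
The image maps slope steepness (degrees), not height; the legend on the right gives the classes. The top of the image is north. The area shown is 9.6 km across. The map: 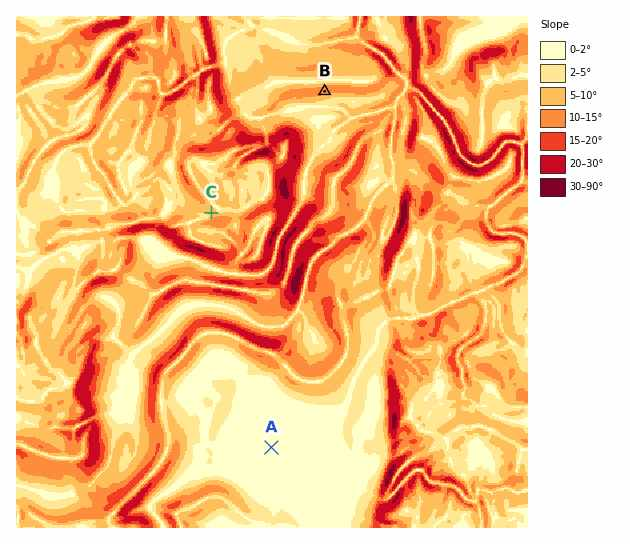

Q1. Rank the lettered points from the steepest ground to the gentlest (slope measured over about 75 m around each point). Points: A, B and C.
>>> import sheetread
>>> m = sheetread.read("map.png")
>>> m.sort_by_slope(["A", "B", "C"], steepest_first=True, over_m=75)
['B', 'C', 'A']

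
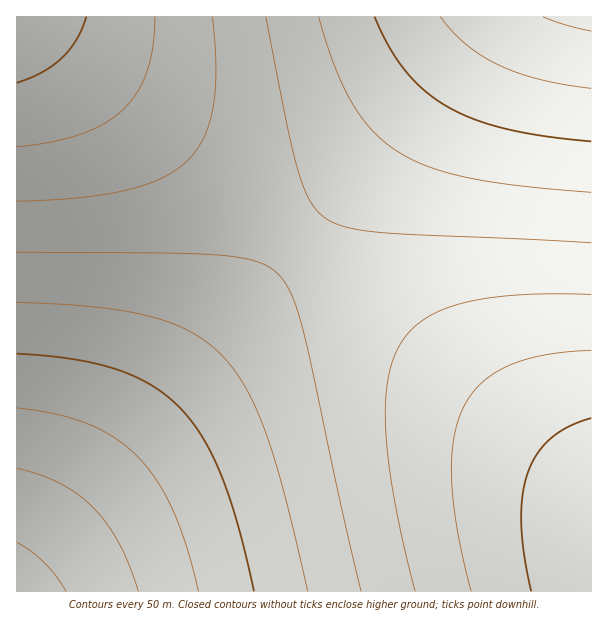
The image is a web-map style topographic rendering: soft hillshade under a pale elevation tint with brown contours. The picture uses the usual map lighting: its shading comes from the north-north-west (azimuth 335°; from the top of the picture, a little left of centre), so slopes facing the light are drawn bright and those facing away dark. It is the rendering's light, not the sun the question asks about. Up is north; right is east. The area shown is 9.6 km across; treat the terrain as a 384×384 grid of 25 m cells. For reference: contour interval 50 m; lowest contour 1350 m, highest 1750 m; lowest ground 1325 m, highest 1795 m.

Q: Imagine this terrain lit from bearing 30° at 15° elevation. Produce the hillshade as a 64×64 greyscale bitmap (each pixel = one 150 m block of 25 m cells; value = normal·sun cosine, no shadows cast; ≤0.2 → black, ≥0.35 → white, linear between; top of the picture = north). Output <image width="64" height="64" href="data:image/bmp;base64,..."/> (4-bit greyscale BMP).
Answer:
<image width="64" height="64" href="data:image/bmp;base64,Qk12CAAAAAAAAHYAAAAoAAAAQAAAAEAAAAABAAQAAAAAAAAIAAATCwAAEwsAABAAAAAAAAAAAAAAABEREQAiIiIAMzMzAERERABVVVUAZmZmAHd3dwCIiIgAmZmZAKqqqgC7u7sAzMzMAN3d3QDu7u4A////ACIiIiIiIiIiIiIiIiIiIiIiIiIiIiIiIiIiIiMzMzM0IiIiIiIiIiIiIiIiIiIiIiIiIiIiIiIiIiIiMzMzM0QiIiIiIiIiIiIiIiIiIiIiIiIiIiIiIiIiIiMzMzM0RCIiIiIiIiIiIiIiIiIiIiIiIiIiIiIiIiIjMzMzM0REIiIiIiIiIiIiIiIiIiIiIiIiIiIiIiIiIjMzMzM0REQiIiIiIiIiIiIiIiIiIiIiIiIiIiIiIiIjMzMzNERERSIiIiIiIiIiIiIiIiIiIiIiIiIiIiIiIzMzMzNERERVIiIiIiIiIiIiIiIiIiIiIiIiIiIiIiIzMzMzNEREVVUiIiIiIiIiIiIiIiIiIiIiIiIiIiIiIzMzMzNEREVVVSIiIiIiIiIiIiIiIiIiIiIiIiIiIiIzMzMzREREVVVWIiIiIiIiIiIiIiIiIiIiIiIiIiIiMzMzMzREREVVVmYiIiIiIiIiIiIiIiIiIiIiIiIiIiMzMzMzRERFVVVmZiIiIiIiIiIiIiIiIiIiIiIiIiIiMzMzMzRERFVVVmZnIiIiIiIiIiIiIiIiIiIiIiIiIiMzMzM0RERFVVVmZncRESIiIiIiIiIiIiIiIiIiIiIiMzMzM0RERFVVZmZndxERERERIiIiIiIiIiIiIiIiIjMzMzM0RERFVVZmZnd3EREREREREiIiIiIiIiIiIiIjMzMzM0RERVVVZmZ3d3gREREREREREiIiIiIiIiIiIjMzMzNERERVVVZmZ3d4iBERERERERERIiIiIiIiIiIjMzMzNERERVVVZmZ3d4iIERERERERERESIiIiIiIiIiMzMzNERERVVWZmZ3d4iIgREREREREREREiIiIiIiIiMzMzNERERVVWZmd3d4iIiRERERERERERESIiIiIiIiMzMzNEREVVVWZmd3d4iImZERERERERERERIiIiIiIiMzMzNEREVVVWZmd3eIiImZkREREREREREREiIiIiIiMzMzNEREVVVWZmd3eIiImZmRERERERERERESIiIiIiMzMzNEREVVVmZmd3eIiImZmZERERERERERERIiIiIiIzMzNEREVVVmZnd3eIiJmZmaoREREREREREREiIiIiIzMzNEREVVVmZnd3eIiJmZmaqhERERERERERESIiIiIzMzNEREVVVmZnd3iIiJmZmaqqERERERERERESIiIiIzMzNEREVVVmZnd3iIiJmZmqqqoRERERERERERIiIiIjMzNEREVVVmZnd3iIiJmZmqqqqhERERERERERIiIiIjMzNEREVVVmZnd3iIiZmZmqqqqqEREREREREREiIiIjMzNEREVVVmZnd3iIiZmZmqqqqqoREREREREREiIiIiMzM0REVVVmZnd3iIiZmZmqqqqquxERERERERESIiIiMzM0REVVVmZnd3iIiZmZqqqqqqu7ERERERERESIiIiMzM0REVVVmZnd3iIiZmZqqqqqqu7sRERERERESIiIiMzM0REVVVmZnd3iIiZmZqqqqqqu7uxERERERESIiIiMzM0REVVVmZnd3iIiZmZqqqqqru7u7ERERERESIiIiMzM0REVVVmZnd3iIiZmZqqqqqru7u7sRERERERIiIiIzM0REVVVmZnd3iIiZmZqqqqqru7u7uxERERERIiIiIzMzRERVVmZnd3iIiZmZqqqqqru7u7u7ERERERIiIiIzMzRERVVmZnd3iIiZmZqqqqqru7u7u7sRERESIiIiIzMzRERVVmZnd3iIiZmZqqqqqru7u7u7uxERESIiIiIzMzRERVVWZnd3iIiZmZqqqqqru7u7u7u7ERESIiIiIzMzRERVVWZnd3iIiZmZmqqqqqu7u7u7u7sRESIiIiMzMzRERVVWZnd3iIiJmZmqqqqqu7u7u7u7uxESIiIiMzM0RERVVWZnd3iIiJmZmqqqqqu7u7u7u7u7ESIiIiMzM0RERVVWZnd3iIiJmZmqqqqqq7u7u7u7u7siIiIiMzM0RERVVWZnd3eIiJmZmaqqqqq7u7u7u7u7uyIiIiMzM0REVVVWZnd3eIiJmZmaqqqqqru7u7u7u7u7IiIiMzM0REVVVmZnd3eIiJmZmaqqqqqru7u7u7u7u7siIjMzM0REVVVmZnd3eIiImZmZqqqqqqu7u7u7u7u7uyIjMzM0REVVVmZnd3eIiImZmZqqqqqqq7u7u7u7u7u7IjMzNEREVVVmZnd3eIiImZmZqqqqqqqru7u7u7u7u7szMzNEREVVVmZnd3eIiImZmZmqqqqqqqu7u7u7u7u7uzMzNERFVVVmZnd3eIiImZmZmqqqqqqqq7u7u7u7u7u7MzNERFVVVmZnd3iIiImZmZmqqqqqqqqru7u7u7u7u7szRERFVVZmZnd3iIiImZmZmaqqqqqqqqu7u7u7u7u7uzRERFVVZmZ3d3iIiImZmZmaqqqqqqqqqru7u7u7u7u7RERFVVZmZ3d3iIiImZmZmaqqqqqqqqqqq7u7u7u7u7tERVVVZmZ3d3iIiImZmZmaqqqqqqqqqqqqq7u7u7u7u0RVVWZmZ3d3iIiImZmZmaqqqqqqqqqqqqqqqru7u7u7RVVWZmZ3d4iIiJmZmZmZqqqqqqqqqqqqqqqqqqqqqqtVVWZmd3d4iIiJmZmZmZqqqqqqqqqqqqqqqqqqqqqqqlVWZmZ3d4iIiJmZmZmZqqqqqqqqqqqqqqqqqqqqqqqq"/>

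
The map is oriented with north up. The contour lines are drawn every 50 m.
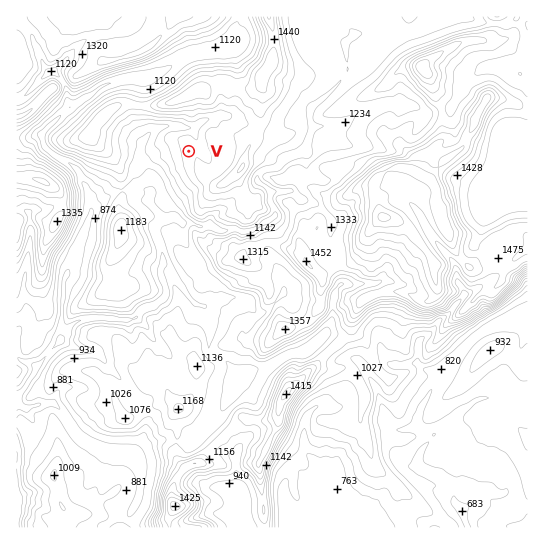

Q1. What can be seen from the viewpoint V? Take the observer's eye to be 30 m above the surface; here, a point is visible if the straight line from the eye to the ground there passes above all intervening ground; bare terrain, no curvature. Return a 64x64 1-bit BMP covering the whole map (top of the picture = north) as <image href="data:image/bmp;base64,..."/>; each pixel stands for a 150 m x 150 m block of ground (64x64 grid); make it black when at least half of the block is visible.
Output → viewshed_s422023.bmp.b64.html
<image width="64" height="64" href="data:image/bmp;base64,Qk0+AgAAAAAAAD4AAAAoAAAAQAAAAEAAAAABAAEAAAAAAAACAAATCwAAEwsAAAIAAAAAAAAA////AAAAAAAAAAAAAAAAAAAAQAAAAAAAAwAAAAAAAAAGADwAAAAAAAYAOAAAAAAABgAwAAAAAAA+ABAAAAAAADwACAAAAAAADAAHxgAAAAAEAAMGAAAAAAAAAIMAAAAAAAAAwQAAAAAAAABgAAAAAAAAAHcAAAAAAAQAPIAAAAAADBw4gAAAAAAIPABAAAAAABg8AGAAAAAAMPgAAAAAAADz+AAAAAAAAOfzgAAAAAAAB++AAAAAAAAPz4AAAAAAAA+fwAAAAAAAAT8AAAAAAAAAfwAAAAAAAAD+AAAAAAAAADwAAAAAAAAAPAAAAAAAAB/YAAAAAAAAH8AAAAAAABAPwAAAAAAAGAfEAAAAAAAYB0hgAAAAABwH2AAAAAAADAfQAAAAAAAOB/AAAAAAAAcHwAAAAAAABw+AAAAAAAAHj4AAAAAAAAOPgAAAAAAABweAAAAAAAAPB4CAAAAAAB4HgOAAAAAAPAeH8AAAAABwD4/wAAEAAAAf//gAAAAAAD9/+AAAAAAAfz24AAAAAAB/A6gAAAAAAD+CBAAAAAAAH/+OAAAAAAAP//4AAAAAAAAP/gAAAAAAAAB+AAAAAAAAAAYAABAAAMAABgAAMAAAcAAAAABgAAAIAAAAACAAAAAAAAAAAAAAAAAAAAAAAAAAAAAAAAAAAAAAAAAAAAAAAAAAAAAAAA=="/>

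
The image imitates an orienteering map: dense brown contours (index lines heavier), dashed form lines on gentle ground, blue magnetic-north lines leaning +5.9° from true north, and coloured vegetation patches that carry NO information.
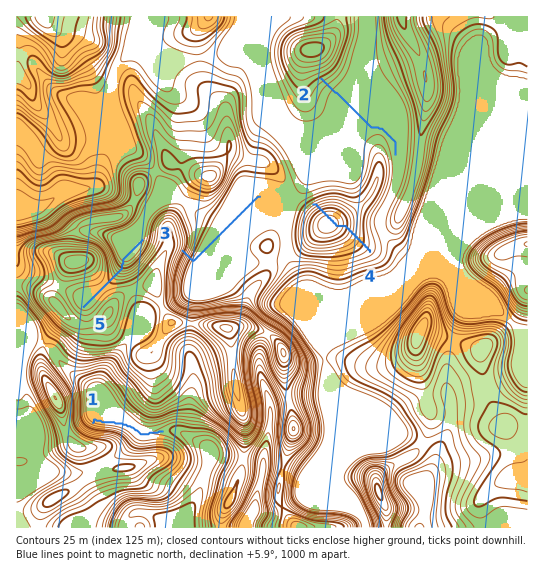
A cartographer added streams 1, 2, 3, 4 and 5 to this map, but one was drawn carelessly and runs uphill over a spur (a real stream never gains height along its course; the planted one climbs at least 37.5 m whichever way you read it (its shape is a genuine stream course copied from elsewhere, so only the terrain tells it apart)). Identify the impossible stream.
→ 4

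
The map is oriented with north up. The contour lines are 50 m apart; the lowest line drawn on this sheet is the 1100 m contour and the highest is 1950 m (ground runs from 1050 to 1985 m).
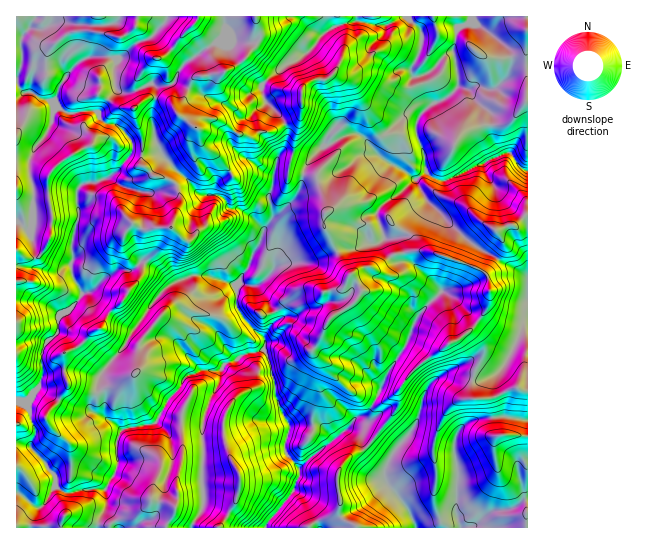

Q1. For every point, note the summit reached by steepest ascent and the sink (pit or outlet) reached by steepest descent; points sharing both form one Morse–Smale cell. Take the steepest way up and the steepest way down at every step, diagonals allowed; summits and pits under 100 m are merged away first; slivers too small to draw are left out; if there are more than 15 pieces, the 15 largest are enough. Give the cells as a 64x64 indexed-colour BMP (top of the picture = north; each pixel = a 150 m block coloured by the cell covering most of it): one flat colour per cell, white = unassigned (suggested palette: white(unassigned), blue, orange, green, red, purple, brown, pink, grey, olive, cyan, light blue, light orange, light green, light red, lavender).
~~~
<image width="64" height="64" href="data:image/bmp;base64,Qk12CAAAAAAAAHYAAAAoAAAAQAAAAEAAAAABAAQAAAAAAAAIAAATCwAAEwsAABAAAAAAAAAA////ALR3HwAOf/8ALKAsACgn1gC9Z5QAS1aMAMJ34wB/f38AIr28AM++FwDox64AeLv/AIrfmACWmP8A1bDFABERERERERERERERiIiIiI7u7u7u7gAAAABVVVVVVVVVEREREREREREREREYiIiIiO7u7u7gAAAABVVVVVVVVVURERERERERERERERiIiIiIju7u7gAAAAAFVVVVVVVVVRERERERERERERERGIiIiIiI7u7uAAAAAFVVVVVVVVVVEREREREREREREREYiIiIiIiO7u4AAAAFVVVVVVVVVVURERERERERERERERiIiIiIiI7u7gAAAFVVVVVVVVVVVRERERERERERERERGIiIiIiIju7uAAAAVVVVVVVVVVVVEREREREREREREREYiIiIiIiO7u7gAABVVVVVVVVVVVURERERERERERERERiIiIiIiIAO7uAAAPVVVVVVVVVVVRERERERERERERERGIiIiIiIAADu7uAP9VVVVVVVVVVVEREREREREREREREYiIiIiIgAAA7u7v//VVVVVVVVVVURERERERERERERERiIiIiIiAAAA+7qr//1VVVVVVVVVRERERERERERERERGIiIiIiIAAAzM6qq//9VVVVVVVVVEREREREREREREREYiIiIiIgzMzMzqqqv/1VVVVVVVVURERERERERERERERGIiIiIgzMzMzMzqq//VVVVVVVVVREREREREREREREREYiIiIiDMzMzMzM6qv/1VVVVVVVVRBERERERERERERERGIiIiIMzMzMzMzqq//VVVVAAVVVEQREREREREREREREYiIiIMzMzMzMzM6r/9VVVUAAAAERBERERERERERERERiIiIgzMzMzMzMzqq//VVVQAAAAREEREREREREREREREYiIiDMzMzMzMzM6qv////qqAABEQRERERERERERERERiIiIMzMzMzMzMzqqr////6qgAERBERERERERERERERERiIMzMzMzMzMzM6qq////qqoAREEREREREREREREREREREzMzMzMzMzMzqqqv//+qqgBERBERERERERERERERERETMzMzMzMzMzM6qqqv/6qqoEREQRERERERERERERERERMzMzMzMzMzMzqqqqqqqqqgRERBERERERERERERERERETMzMzMzMzMzM6qqqqqqqqpEREQREREREREREREREREREzMzMzMzMzMzqqqqqqqqqkREREEREREREREREREREREzMzMzMzMzMzM6qqqqqqqqRERERBEREREREREREREREzMzMzMzMzMzMzOqqqqqqqpEREREYRERERERERERERETMzMzMzMzMzMzMzqqqqqqqkRERERmEREREREREREWMzMzMzMzMzMzMzMzqqqqqqqqRERERmZmERERFmYRZmYzMzMzMzMzMzMzMzqqqqqqqqpERERGZmZmYRZmZmZmZmMzMzMzMzuzMzMzqqqqoAqqAEREREZmZmZmZmZmZmZmYzMzMzMzO7u7MzqqqqAAAAAARERERmZmZmZmZmZmZmZmMzMzMzO7u7u7CqoAAAAMwABERERGZmZmZmZmZmZmZmYzMzMzM7u7u7sAAAAADMzAAEREREZmZmZmZmZmZmZmZmMzMzM7u7u7AAAAAADMzMAARERERmZmZmZmZmZmZmZmYzMzMzu7u7sAAAAADMzMwABEREREZmZmZmZmZmZmZmYiMzMzO7u7sAAAAADMzMzMwERERERmZmZmZmZmZmZmYiIjMzM7u7uwAAAADMzMzMzMRERERGZmZmZmZmZmZiIiIiIzMzu7u7sAAADMzMzMzMxEREREZmZmZmZmZmZiIiIiIiMzu7u7u7AADMzMzMzMzERERERmZmYiIiZmIiIiIiIiIjO7u7u7u7AMzMzMzMzMRERERERGIiIiImIiIiIiIiIiM7u7u7u7u8zHzMzMzMxEREREREQiIiIiIiIiIiIiIiC7u7u7u7u5l3d3zMzMzEREREREREIiIiIiIiIiIiIiALu7u7u7uZmXd3d3zMzHRERERERERCIiIiIiIiIiIiLZm7u7u7mZmZd3d3d3zHdEREREREREIiIiIiIiIiIiItmZu7u7mZmZl3d3d3d3d0REREREREQiIiIiIiIiIiIi2ZmZu7uZmZl3d3d3d3d3RERERERERCIiIiIiIiIiIiLZmZmZmZmZmXd3d3d3d3dEREREREQiIiIiIiIiIiIiItmZmZmZmZmZd3d3d3d3d0REREREIiIiIiIiIiIiIiIt3ZmZmZmZmZmXd3d3d3d3RERCIiIiIiIiIiIiIiIiIt3dmZmZmZmZmZd3d3d3d3dERCIiIiIiIiIiIiIiIiIt3d2ZmZmZmZmZmZd3d3d3d0IiIiIiIiIiIiIiIiIiIi3d3ZmZmZmZmZmZmZd3d3d3IiIiIiIiIiIiIiIiIiIiLd3dmZmZmZmZmZmZl3d3d3ciIiIiIiIiIiIiIiIiIiIi3d3d2ZmZmZmZeZmXd3d3dyIiIiIiIiIiIiIiIiIiIiIt3d3d3dmZmZd3mZd3d3d3IiIiIiIiIiIiIiIiIiIiIiIt3d3d3ZmZmXd5l3d3d3ciIiIiIiIiIiIiIiIiIiIiIiLd3d3d2ZmZd3d3d3d3dyIiIiIiIiIiIiIiIiIiIiIiIi3d3d3dmZmXd3d3d3d3IiIiIiIiIiIiIiIiIiIiIiIiIt3d3d3d2Zd3d3d3d3ciIiIiIiIiIiIiIiIiIiIiIiIiIt3d3d3Zd3d3d3d3dyIiIiIiIiIiIiIiIiIiIiIiIiIiIiIiItB3d3d3d3d3"/>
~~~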